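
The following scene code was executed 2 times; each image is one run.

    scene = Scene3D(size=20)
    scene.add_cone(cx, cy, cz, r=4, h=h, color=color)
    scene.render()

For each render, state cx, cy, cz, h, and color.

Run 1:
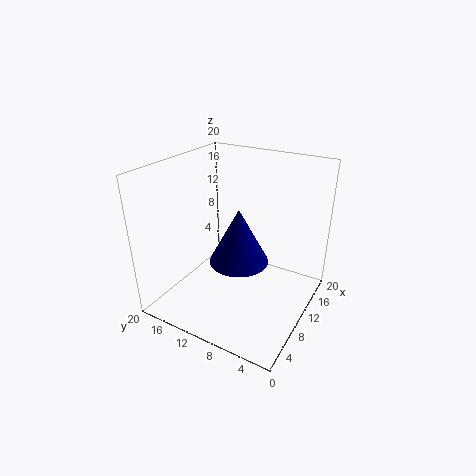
cx = 8.5, cy = 9, cz = 7.5, h = 7.5, color = 'navy'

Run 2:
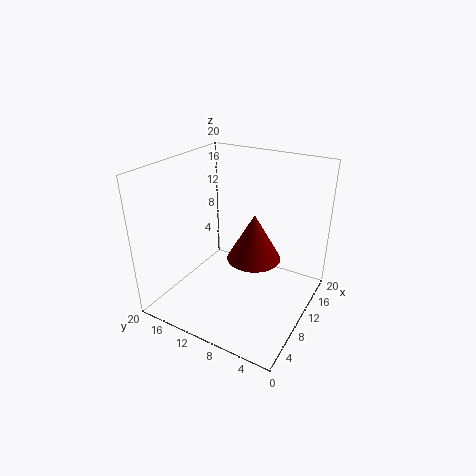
cx = 13, cy = 9, cz = 5.5, h = 7, color = 'maroon'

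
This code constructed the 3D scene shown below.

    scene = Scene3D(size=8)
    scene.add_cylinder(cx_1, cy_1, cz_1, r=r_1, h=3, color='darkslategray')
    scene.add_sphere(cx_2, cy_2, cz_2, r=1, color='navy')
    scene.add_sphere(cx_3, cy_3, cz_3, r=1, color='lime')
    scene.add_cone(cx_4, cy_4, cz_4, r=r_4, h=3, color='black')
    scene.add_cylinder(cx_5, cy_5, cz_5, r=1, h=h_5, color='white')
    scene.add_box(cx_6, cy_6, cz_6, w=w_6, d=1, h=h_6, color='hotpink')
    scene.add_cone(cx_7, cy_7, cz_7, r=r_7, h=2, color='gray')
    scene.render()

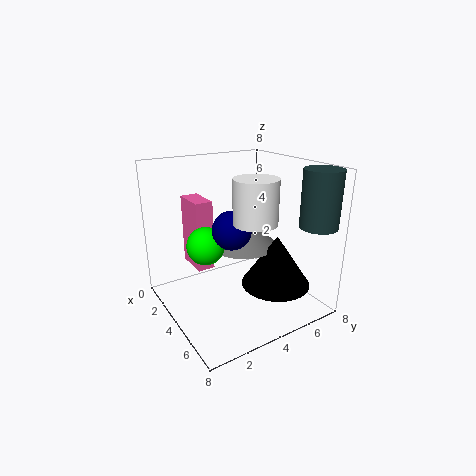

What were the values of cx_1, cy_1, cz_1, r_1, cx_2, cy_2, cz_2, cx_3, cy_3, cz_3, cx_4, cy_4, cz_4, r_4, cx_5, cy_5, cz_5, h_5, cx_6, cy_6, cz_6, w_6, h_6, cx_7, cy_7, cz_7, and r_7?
cx_1 = 7
cy_1 = 7
cz_1 = 5
r_1 = 1
cx_2 = 5
cy_2 = 3
cz_2 = 5
cx_3 = 4
cy_3 = 2
cz_3 = 4
cx_4 = 5
cy_4 = 6
cz_4 = 1
r_4 = 2
cx_5 = 7
cy_5 = 3
cz_5 = 6
h_5 = 2
cx_6 = 1
cy_6 = 2
cz_6 = 2
w_6 = 2
h_6 = 4
cx_7 = 3
cy_7 = 5
cz_7 = 3
r_7 = 2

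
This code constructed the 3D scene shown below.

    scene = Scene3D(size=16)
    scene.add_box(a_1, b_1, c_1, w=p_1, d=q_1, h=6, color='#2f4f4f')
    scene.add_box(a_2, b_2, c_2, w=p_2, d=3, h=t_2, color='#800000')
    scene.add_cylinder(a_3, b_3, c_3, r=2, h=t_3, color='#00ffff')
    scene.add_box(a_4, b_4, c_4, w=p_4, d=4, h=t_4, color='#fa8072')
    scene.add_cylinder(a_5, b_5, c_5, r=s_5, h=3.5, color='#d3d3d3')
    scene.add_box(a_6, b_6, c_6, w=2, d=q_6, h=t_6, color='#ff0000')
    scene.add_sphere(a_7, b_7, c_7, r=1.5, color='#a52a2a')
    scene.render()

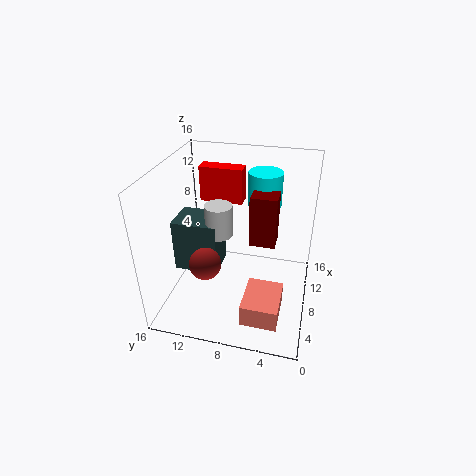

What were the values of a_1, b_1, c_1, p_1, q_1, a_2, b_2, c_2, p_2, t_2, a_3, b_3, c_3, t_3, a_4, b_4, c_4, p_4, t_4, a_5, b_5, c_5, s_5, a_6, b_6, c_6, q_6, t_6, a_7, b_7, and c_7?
a_1 = 6
b_1 = 10
c_1 = 4
p_1 = 4
q_1 = 5
a_2 = 9
b_2 = 4
c_2 = 6.5
p_2 = 2.5
t_2 = 6
a_3 = 13
b_3 = 6
c_3 = 10
t_3 = 4
a_4 = 2.5
b_4 = 2.5
c_4 = 0.5
p_4 = 5
t_4 = 2.5
a_5 = 7.5
b_5 = 10
c_5 = 8.5
s_5 = 1.5
a_6 = 14
b_6 = 9
c_6 = 9
q_6 = 5.5
t_6 = 4.5
a_7 = 1.5
b_7 = 9.5
c_7 = 9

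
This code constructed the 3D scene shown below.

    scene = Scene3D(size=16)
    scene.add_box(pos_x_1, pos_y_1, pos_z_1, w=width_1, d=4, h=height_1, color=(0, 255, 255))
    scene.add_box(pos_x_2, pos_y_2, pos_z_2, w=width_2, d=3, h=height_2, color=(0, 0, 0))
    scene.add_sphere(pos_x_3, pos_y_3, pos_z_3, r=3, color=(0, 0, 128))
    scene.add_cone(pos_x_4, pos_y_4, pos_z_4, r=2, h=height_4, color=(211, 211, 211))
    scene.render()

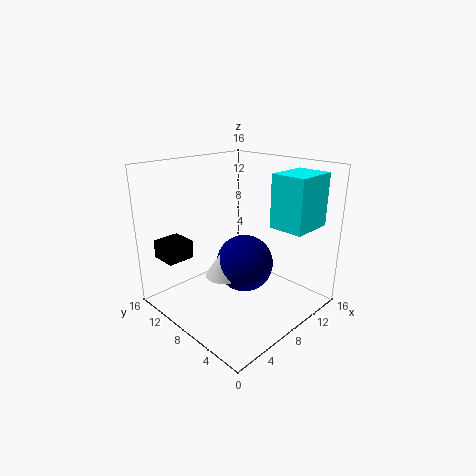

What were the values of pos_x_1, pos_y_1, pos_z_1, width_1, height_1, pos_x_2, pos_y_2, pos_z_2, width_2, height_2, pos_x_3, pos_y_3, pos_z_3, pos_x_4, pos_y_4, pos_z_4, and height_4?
pos_x_1 = 11; pos_y_1 = 2; pos_z_1 = 9; width_1 = 5; height_1 = 6; pos_x_2 = 1; pos_y_2 = 11; pos_z_2 = 6; width_2 = 3; height_2 = 2; pos_x_3 = 7; pos_y_3 = 6; pos_z_3 = 6; pos_x_4 = 5; pos_y_4 = 7; pos_z_4 = 5; height_4 = 3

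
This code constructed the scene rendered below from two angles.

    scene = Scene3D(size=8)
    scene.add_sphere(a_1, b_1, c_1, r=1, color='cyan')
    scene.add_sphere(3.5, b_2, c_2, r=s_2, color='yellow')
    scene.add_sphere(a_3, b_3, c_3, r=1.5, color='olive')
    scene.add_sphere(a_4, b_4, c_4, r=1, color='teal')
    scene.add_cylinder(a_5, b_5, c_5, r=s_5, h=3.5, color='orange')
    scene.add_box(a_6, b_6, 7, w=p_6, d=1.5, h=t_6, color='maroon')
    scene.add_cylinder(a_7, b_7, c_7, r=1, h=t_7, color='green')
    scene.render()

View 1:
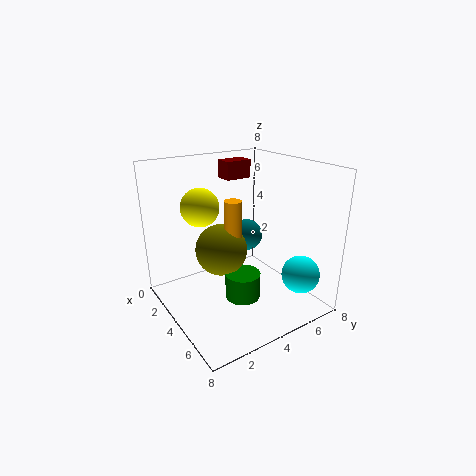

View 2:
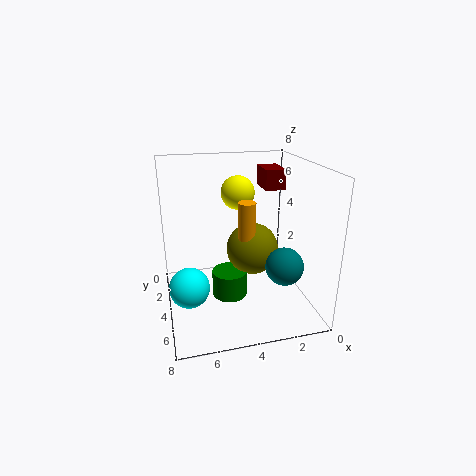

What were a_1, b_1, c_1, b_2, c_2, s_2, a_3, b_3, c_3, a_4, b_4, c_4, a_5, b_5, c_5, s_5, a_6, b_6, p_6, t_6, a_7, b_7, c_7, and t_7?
a_1 = 7
b_1 = 6
c_1 = 2.5
b_2 = 2
c_2 = 6
s_2 = 1
a_3 = 3
b_3 = 3.5
c_3 = 3
a_4 = 2
b_4 = 6
c_4 = 3
a_5 = 3.5
b_5 = 4
c_5 = 2.5
s_5 = 0.5
a_6 = 2
b_6 = 4
p_6 = 1
t_6 = 1
a_7 = 4.5
b_7 = 4
c_7 = 0.5
t_7 = 1.5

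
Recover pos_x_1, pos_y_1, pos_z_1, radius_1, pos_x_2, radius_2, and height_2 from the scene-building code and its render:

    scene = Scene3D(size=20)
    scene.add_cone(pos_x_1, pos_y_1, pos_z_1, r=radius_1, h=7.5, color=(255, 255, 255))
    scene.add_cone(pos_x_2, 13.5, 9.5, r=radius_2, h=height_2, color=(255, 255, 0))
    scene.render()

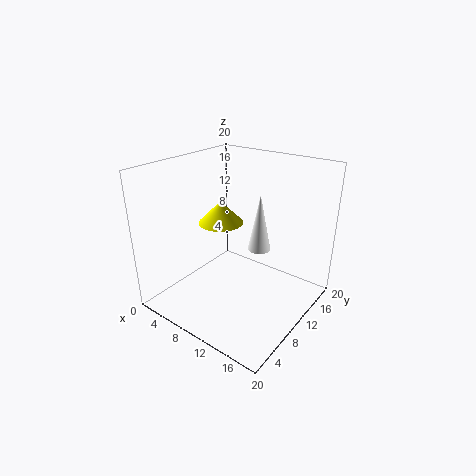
pos_x_1 = 13.5, pos_y_1 = 10, pos_z_1 = 9.5, radius_1 = 1.5, pos_x_2 = 4, radius_2 = 3.5, height_2 = 3.5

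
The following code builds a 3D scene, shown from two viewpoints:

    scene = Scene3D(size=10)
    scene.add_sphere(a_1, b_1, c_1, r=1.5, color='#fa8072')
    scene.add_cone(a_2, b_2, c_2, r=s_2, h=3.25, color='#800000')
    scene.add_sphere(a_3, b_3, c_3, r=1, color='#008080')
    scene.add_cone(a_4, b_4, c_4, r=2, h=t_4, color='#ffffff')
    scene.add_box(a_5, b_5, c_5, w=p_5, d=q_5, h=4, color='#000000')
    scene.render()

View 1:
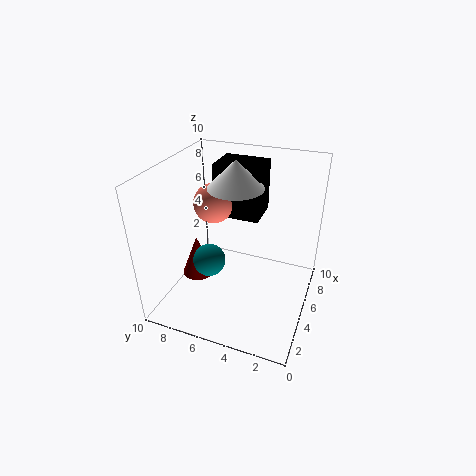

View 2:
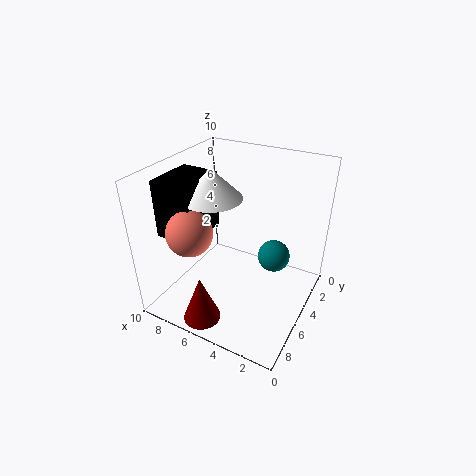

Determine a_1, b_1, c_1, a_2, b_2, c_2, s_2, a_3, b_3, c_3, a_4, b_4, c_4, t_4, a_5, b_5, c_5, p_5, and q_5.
a_1 = 7
b_1 = 7.75
c_1 = 6.25
a_2 = 5.75
b_2 = 8.75
c_2 = 0.5
s_2 = 1.25
a_3 = 2
b_3 = 5.75
c_3 = 5
a_4 = 6.5
b_4 = 5.75
c_4 = 8
t_4 = 2
a_5 = 7
b_5 = 4.25
c_5 = 5.25
p_5 = 2.75
q_5 = 3.5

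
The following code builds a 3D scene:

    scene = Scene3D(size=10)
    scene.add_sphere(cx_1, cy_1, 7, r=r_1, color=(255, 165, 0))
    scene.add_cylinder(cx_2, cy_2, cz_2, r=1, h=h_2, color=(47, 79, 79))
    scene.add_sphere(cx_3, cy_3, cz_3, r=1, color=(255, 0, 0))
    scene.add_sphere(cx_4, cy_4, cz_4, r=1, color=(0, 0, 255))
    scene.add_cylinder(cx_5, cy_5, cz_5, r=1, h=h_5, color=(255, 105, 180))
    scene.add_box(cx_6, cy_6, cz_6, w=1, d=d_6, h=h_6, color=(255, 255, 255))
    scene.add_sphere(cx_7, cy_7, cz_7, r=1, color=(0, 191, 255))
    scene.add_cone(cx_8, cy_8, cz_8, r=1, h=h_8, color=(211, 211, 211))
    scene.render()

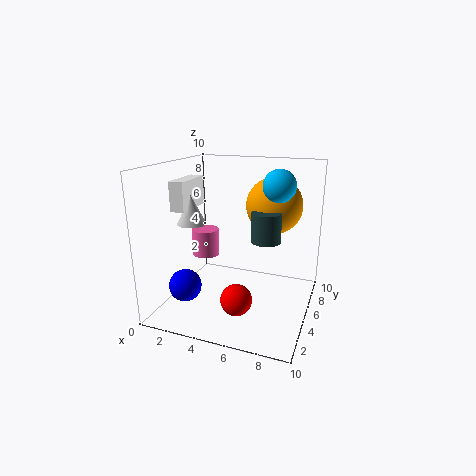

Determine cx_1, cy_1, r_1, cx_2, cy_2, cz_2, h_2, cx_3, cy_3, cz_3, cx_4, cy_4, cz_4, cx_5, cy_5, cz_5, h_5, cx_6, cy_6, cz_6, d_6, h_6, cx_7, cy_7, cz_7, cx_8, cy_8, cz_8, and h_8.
cx_1 = 7; cy_1 = 7; r_1 = 2; cx_2 = 7; cy_2 = 5; cz_2 = 5; h_2 = 2; cx_3 = 6; cy_3 = 2; cz_3 = 2; cx_4 = 3; cy_4 = 1; cz_4 = 3; cx_5 = 2; cy_5 = 6; cz_5 = 3; h_5 = 2; cx_6 = 1; cy_6 = 3; cz_6 = 7; d_6 = 3; h_6 = 2; cx_7 = 8; cy_7 = 4; cz_7 = 9; cx_8 = 2; cy_8 = 4; cz_8 = 6; h_8 = 2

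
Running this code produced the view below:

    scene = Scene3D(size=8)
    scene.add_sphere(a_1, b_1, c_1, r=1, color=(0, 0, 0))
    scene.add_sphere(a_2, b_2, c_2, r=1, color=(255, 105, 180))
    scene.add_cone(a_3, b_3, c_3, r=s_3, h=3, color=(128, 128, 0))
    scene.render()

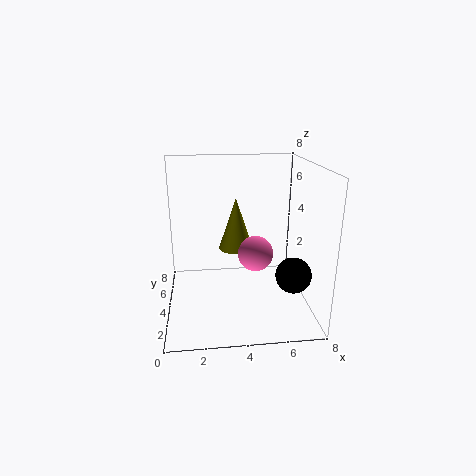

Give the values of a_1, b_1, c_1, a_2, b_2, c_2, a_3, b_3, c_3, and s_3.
a_1 = 7, b_1 = 3, c_1 = 2, a_2 = 5, b_2 = 4, c_2 = 3, a_3 = 4, b_3 = 5, c_3 = 3, s_3 = 1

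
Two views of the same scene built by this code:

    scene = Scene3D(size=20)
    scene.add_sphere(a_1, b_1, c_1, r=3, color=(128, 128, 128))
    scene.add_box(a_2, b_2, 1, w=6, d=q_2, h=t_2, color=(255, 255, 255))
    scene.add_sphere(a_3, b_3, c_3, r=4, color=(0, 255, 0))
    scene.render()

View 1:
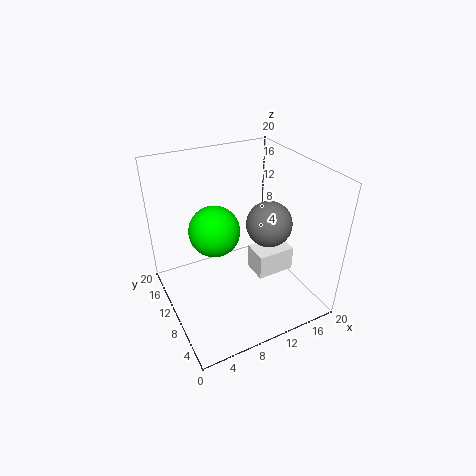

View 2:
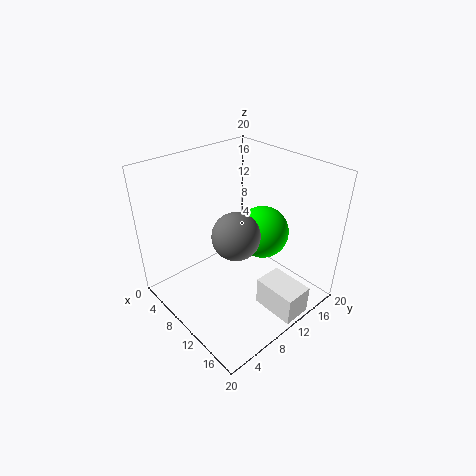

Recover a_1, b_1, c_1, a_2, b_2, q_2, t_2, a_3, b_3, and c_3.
a_1 = 13, b_1 = 7, c_1 = 13, a_2 = 14, b_2 = 10, q_2 = 4, t_2 = 4, a_3 = 9, b_3 = 16, c_3 = 8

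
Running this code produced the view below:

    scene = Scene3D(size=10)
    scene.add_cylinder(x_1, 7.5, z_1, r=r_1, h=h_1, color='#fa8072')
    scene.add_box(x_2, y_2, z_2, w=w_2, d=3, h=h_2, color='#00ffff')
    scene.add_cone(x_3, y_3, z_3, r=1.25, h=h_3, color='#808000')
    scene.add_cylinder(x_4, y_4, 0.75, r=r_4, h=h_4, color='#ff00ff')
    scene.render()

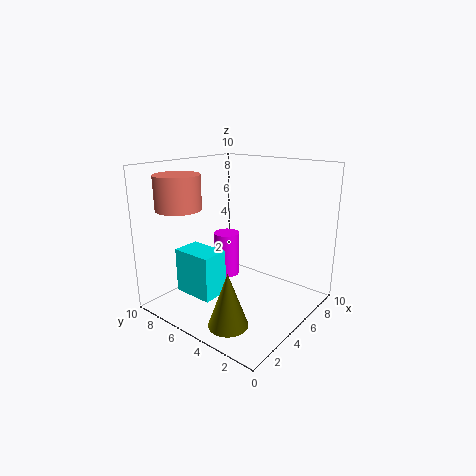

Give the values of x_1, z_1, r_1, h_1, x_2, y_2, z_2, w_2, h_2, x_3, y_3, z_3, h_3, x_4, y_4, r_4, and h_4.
x_1 = 2
z_1 = 7.25
r_1 = 1.5
h_1 = 2.25
x_2 = 2.5
y_2 = 5.75
z_2 = 0.75
w_2 = 2
h_2 = 3.25
x_3 = 1.5
y_3 = 3
z_3 = 0.75
h_3 = 3.5
x_4 = 7
y_4 = 7.75
r_4 = 1
h_4 = 3.5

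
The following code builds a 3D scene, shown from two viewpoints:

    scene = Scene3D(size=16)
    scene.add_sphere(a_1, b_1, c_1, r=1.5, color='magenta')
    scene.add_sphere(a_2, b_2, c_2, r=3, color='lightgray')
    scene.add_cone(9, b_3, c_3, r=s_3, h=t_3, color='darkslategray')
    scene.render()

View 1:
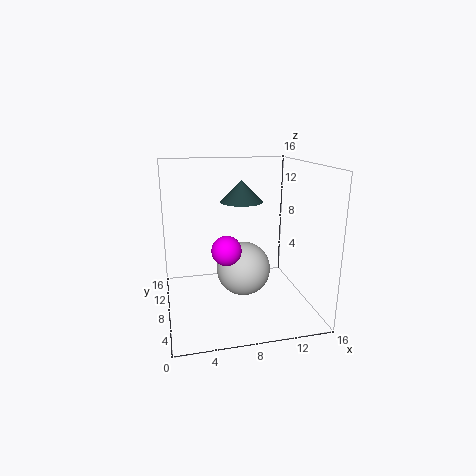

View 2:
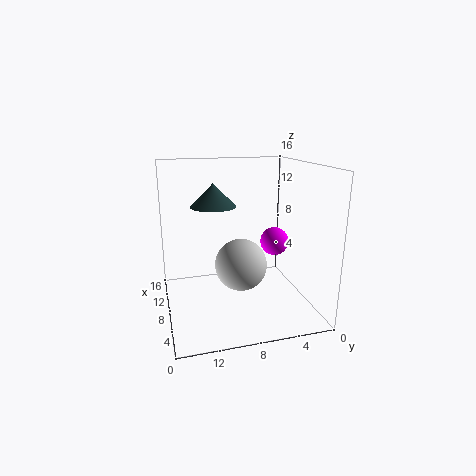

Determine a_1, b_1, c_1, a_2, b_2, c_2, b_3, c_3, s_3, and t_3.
a_1 = 6
b_1 = 4.5
c_1 = 8
a_2 = 8.5
b_2 = 7.5
c_2 = 4.5
b_3 = 10.5
c_3 = 11.5
s_3 = 2.5
t_3 = 2.5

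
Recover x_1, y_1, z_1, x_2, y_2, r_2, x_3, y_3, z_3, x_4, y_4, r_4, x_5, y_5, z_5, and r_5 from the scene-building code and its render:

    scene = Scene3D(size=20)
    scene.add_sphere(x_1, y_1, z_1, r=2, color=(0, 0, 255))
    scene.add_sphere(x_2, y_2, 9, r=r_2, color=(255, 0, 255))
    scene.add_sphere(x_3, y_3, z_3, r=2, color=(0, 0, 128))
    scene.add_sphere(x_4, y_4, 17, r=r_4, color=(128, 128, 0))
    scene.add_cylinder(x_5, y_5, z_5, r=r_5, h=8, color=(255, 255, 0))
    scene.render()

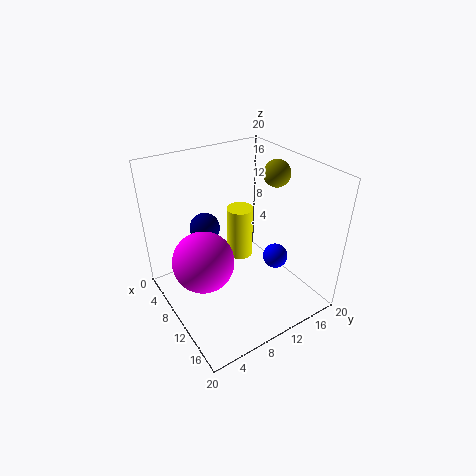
x_1 = 9; y_1 = 18; z_1 = 3; x_2 = 11; y_2 = 4; r_2 = 4; x_3 = 8; y_3 = 6; z_3 = 12; x_4 = 8; y_4 = 18; r_4 = 2; x_5 = 6; y_5 = 13; z_5 = 4; r_5 = 2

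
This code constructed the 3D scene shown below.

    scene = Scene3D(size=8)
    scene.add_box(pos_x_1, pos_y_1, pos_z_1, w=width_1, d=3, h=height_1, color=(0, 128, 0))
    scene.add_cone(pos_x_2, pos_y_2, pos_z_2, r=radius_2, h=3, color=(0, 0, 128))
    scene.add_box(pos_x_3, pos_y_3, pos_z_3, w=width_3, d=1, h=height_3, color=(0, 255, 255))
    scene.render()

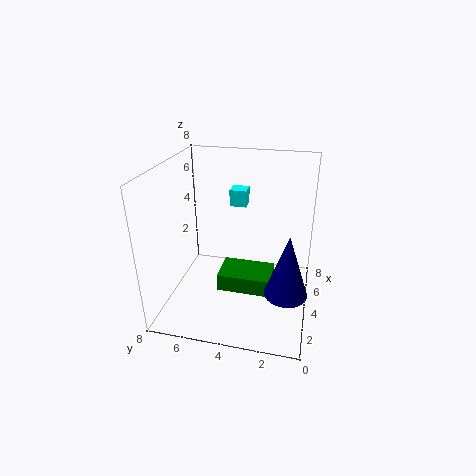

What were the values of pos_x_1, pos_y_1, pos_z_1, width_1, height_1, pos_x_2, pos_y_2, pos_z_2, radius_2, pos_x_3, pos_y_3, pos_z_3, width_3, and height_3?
pos_x_1 = 3, pos_y_1 = 2, pos_z_1 = 1, width_1 = 2, height_1 = 1, pos_x_2 = 1, pos_y_2 = 1, pos_z_2 = 3, radius_2 = 1, pos_x_3 = 6, pos_y_3 = 4, pos_z_3 = 5, width_3 = 1, height_3 = 1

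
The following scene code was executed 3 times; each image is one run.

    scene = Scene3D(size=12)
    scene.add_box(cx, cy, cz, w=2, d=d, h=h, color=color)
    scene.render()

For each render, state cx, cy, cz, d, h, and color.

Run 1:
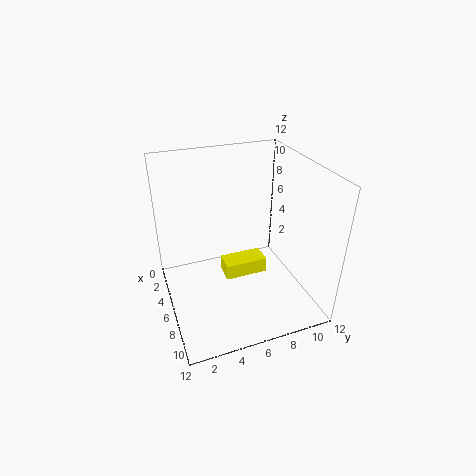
cx = 2.5, cy = 5.5, cz = 0.5, d = 4, h = 1.5, color = 'yellow'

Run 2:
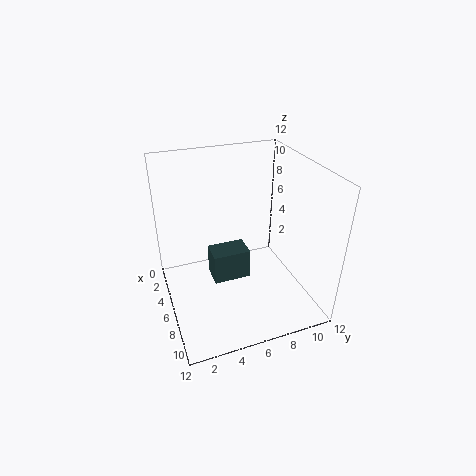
cx = 5.5, cy = 3.5, cz = 3, d = 3, h = 2.5, color = 'darkslategray'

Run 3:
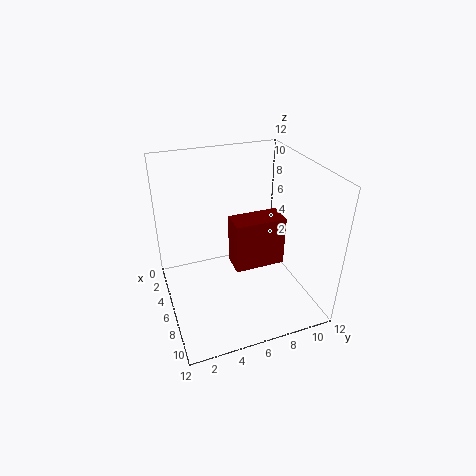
cx = 6.5, cy = 5, cz = 4.5, d = 4, h = 4, color = 'maroon'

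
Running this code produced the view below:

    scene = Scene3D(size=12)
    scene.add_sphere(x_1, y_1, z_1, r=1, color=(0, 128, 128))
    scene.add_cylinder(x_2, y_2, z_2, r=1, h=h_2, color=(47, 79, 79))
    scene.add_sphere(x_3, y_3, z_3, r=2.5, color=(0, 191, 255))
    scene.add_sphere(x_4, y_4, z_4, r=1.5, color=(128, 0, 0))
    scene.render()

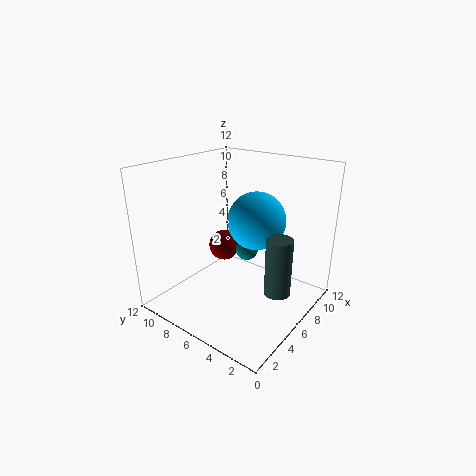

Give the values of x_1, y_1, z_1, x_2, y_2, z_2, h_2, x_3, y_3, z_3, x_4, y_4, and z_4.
x_1 = 8
y_1 = 6.5
z_1 = 4
x_2 = 5
y_2 = 1.5
z_2 = 3
h_2 = 4.5
x_3 = 8
y_3 = 5.5
z_3 = 7
x_4 = 9
y_4 = 10
z_4 = 3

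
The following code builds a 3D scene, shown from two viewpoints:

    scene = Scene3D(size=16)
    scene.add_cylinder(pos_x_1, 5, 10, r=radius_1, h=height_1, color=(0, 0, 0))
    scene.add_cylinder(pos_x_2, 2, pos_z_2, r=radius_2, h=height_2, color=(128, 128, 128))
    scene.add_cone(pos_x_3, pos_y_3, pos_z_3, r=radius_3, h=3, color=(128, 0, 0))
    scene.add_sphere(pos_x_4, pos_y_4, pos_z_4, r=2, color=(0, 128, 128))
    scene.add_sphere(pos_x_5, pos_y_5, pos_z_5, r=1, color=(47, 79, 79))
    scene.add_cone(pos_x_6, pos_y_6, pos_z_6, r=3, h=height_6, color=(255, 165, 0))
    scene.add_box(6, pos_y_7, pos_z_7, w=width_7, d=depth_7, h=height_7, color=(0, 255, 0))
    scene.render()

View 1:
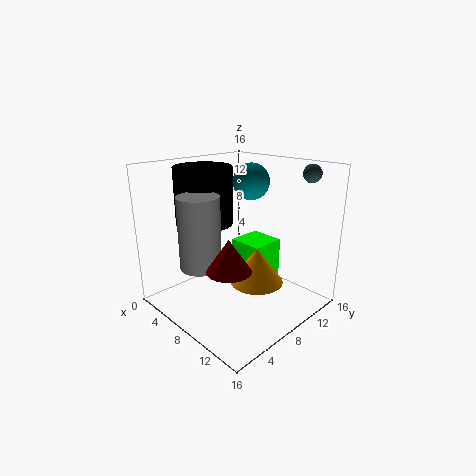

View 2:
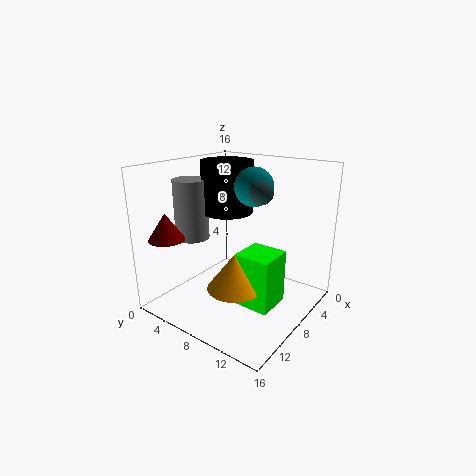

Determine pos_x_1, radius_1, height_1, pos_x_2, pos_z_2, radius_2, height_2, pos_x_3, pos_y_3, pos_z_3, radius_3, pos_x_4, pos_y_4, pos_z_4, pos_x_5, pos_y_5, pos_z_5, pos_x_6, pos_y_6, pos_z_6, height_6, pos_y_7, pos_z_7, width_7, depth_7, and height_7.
pos_x_1 = 6
radius_1 = 3
height_1 = 6
pos_x_2 = 9
pos_z_2 = 7
radius_2 = 2
height_2 = 7
pos_x_3 = 13
pos_y_3 = 2
pos_z_3 = 8
radius_3 = 2
pos_x_4 = 8
pos_y_4 = 10
pos_z_4 = 14
pos_x_5 = 13
pos_y_5 = 14
pos_z_5 = 15
pos_x_6 = 10
pos_y_6 = 9
pos_z_6 = 3
height_6 = 4
pos_y_7 = 9
pos_z_7 = 1
width_7 = 4
depth_7 = 4
height_7 = 6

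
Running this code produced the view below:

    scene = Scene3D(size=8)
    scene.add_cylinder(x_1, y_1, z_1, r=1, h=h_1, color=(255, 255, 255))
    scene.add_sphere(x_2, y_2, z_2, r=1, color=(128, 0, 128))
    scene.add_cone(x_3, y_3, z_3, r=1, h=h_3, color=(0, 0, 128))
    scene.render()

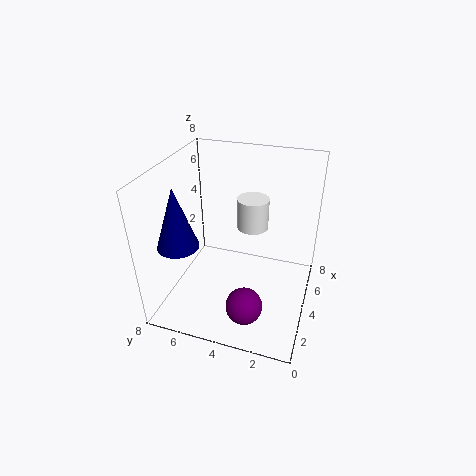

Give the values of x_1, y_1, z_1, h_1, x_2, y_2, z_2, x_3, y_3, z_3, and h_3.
x_1 = 7, y_1 = 4, z_1 = 3, h_1 = 2, x_2 = 2, y_2 = 3, z_2 = 1, x_3 = 1, y_3 = 6, z_3 = 5, h_3 = 3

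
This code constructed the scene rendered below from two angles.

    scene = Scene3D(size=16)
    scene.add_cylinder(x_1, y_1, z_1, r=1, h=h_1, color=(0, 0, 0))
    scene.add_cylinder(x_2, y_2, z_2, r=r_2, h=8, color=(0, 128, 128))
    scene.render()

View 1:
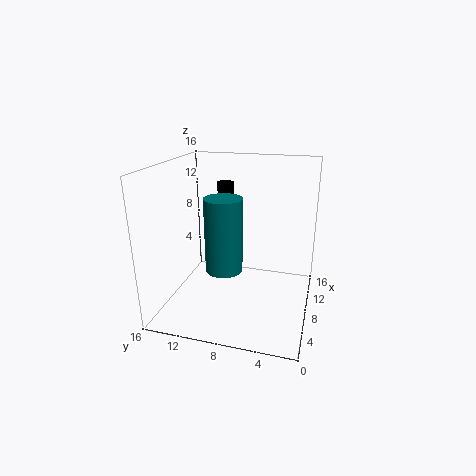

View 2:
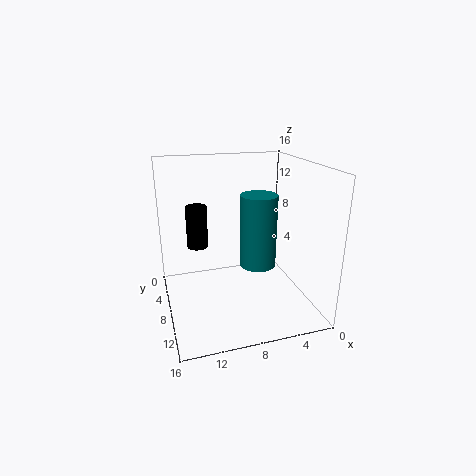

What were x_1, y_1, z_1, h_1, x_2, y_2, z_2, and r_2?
x_1 = 13; y_1 = 11; z_1 = 9; h_1 = 4; x_2 = 6; y_2 = 9; z_2 = 5; r_2 = 2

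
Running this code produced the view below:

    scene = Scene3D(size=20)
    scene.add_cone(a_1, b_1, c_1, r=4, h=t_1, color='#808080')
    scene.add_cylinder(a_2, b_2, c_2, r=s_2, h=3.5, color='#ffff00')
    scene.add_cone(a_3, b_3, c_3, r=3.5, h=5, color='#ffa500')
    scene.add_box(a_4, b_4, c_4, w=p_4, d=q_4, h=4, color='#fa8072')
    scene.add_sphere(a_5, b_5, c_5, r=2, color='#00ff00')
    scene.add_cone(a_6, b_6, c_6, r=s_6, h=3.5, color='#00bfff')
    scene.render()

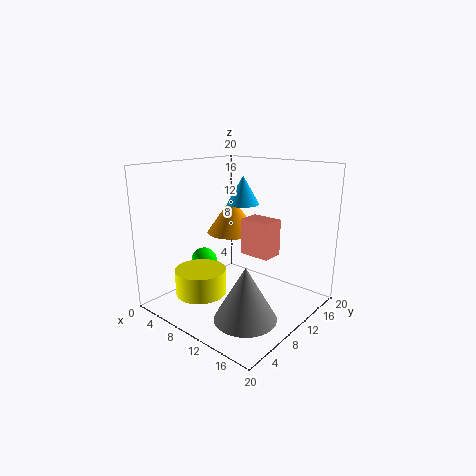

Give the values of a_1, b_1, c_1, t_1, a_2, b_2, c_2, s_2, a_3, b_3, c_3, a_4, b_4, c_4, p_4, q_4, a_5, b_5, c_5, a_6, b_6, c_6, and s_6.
a_1 = 15, b_1 = 5.5, c_1 = 1.5, t_1 = 7, a_2 = 7, b_2 = 5.5, c_2 = 2.5, s_2 = 3.5, a_3 = 8.5, b_3 = 10.5, c_3 = 10.5, a_4 = 15.5, b_4 = 4, c_4 = 11, p_4 = 3.5, q_4 = 2.5, a_5 = 2.5, b_5 = 10.5, c_5 = 4.5, a_6 = 12.5, b_6 = 8, c_6 = 15.5, s_6 = 2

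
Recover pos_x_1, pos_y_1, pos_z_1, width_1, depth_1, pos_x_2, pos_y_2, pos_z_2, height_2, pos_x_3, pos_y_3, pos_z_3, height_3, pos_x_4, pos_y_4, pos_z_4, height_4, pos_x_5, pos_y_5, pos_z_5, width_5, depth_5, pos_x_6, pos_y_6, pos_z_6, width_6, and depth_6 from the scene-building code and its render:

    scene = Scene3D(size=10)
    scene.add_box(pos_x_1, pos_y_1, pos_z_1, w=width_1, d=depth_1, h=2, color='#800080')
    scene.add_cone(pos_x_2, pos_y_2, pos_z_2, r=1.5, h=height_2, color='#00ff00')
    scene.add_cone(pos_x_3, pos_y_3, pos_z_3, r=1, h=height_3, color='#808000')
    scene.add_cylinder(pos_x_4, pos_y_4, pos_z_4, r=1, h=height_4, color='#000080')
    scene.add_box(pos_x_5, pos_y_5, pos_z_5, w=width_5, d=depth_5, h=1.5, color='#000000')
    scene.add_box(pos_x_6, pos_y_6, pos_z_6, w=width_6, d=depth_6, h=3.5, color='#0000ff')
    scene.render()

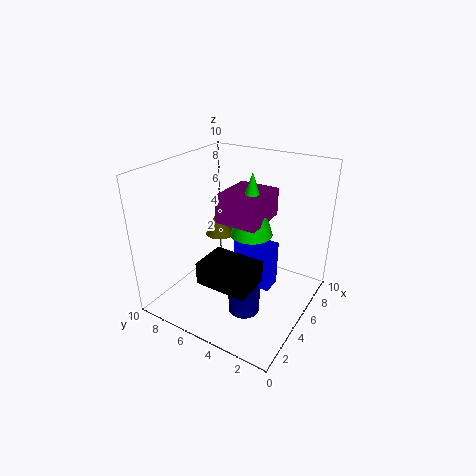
pos_x_1 = 4.5, pos_y_1 = 3.5, pos_z_1 = 6, width_1 = 3.5, depth_1 = 3, pos_x_2 = 6, pos_y_2 = 4.5, pos_z_2 = 5, height_2 = 4.5, pos_x_3 = 5, pos_y_3 = 6.5, pos_z_3 = 5, height_3 = 2, pos_x_4 = 2.5, pos_y_4 = 3, pos_z_4 = 1.5, height_4 = 1.5, pos_x_5 = 1.5, pos_y_5 = 2.5, pos_z_5 = 3, width_5 = 2.5, depth_5 = 3.5, pos_x_6 = 6, pos_y_6 = 3, pos_z_6 = 0.5, width_6 = 1.5, depth_6 = 3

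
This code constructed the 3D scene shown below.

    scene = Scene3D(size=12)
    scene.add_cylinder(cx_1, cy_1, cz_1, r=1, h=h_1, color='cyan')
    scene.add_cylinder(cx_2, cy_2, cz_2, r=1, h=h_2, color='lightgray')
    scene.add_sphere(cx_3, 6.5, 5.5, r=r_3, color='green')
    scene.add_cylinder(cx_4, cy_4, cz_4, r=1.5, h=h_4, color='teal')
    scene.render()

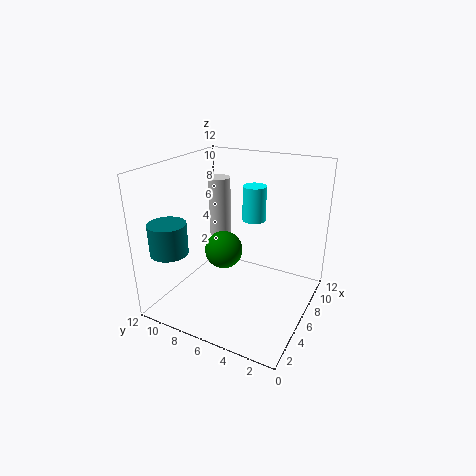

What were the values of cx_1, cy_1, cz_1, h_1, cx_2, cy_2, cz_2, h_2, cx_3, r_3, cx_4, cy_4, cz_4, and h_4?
cx_1 = 8; cy_1 = 5.5; cz_1 = 7; h_1 = 3; cx_2 = 9; cy_2 = 9.5; cz_2 = 4.5; h_2 = 5.5; cx_3 = 4.5; r_3 = 1.5; cx_4 = 2; cy_4 = 10; cz_4 = 5.5; h_4 = 2.5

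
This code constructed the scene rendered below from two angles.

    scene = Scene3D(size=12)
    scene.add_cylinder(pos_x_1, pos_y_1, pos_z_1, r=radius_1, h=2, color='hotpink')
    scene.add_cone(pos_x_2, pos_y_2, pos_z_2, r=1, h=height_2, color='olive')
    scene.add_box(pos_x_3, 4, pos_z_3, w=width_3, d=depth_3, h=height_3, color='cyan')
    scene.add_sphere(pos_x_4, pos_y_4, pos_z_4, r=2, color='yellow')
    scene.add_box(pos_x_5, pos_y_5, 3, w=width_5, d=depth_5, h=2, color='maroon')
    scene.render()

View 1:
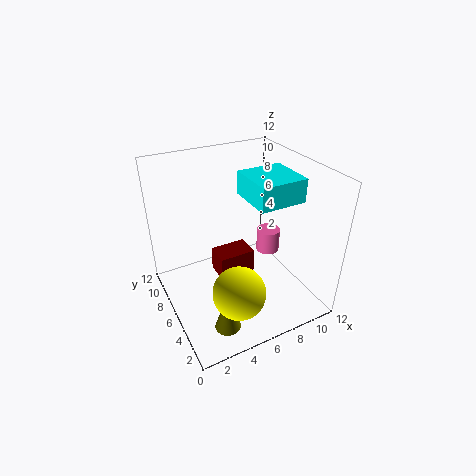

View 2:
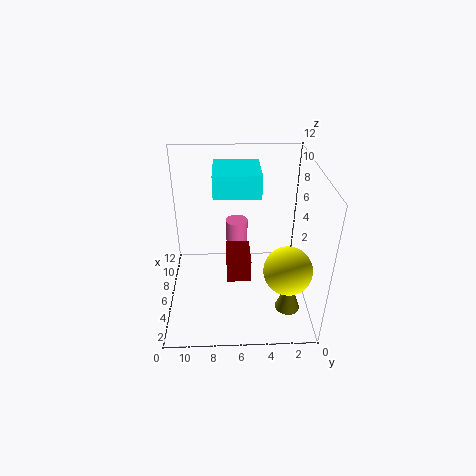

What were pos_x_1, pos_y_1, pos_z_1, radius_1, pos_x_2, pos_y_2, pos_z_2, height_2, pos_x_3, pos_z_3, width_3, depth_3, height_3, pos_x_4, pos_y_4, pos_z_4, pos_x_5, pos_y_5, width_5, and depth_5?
pos_x_1 = 9; pos_y_1 = 6; pos_z_1 = 4; radius_1 = 1; pos_x_2 = 3; pos_y_2 = 2; pos_z_2 = 1; height_2 = 3; pos_x_3 = 7; pos_z_3 = 9; width_3 = 4; depth_3 = 4; height_3 = 2; pos_x_4 = 4; pos_y_4 = 2; pos_z_4 = 4; pos_x_5 = 4; pos_y_5 = 5; width_5 = 3; depth_5 = 2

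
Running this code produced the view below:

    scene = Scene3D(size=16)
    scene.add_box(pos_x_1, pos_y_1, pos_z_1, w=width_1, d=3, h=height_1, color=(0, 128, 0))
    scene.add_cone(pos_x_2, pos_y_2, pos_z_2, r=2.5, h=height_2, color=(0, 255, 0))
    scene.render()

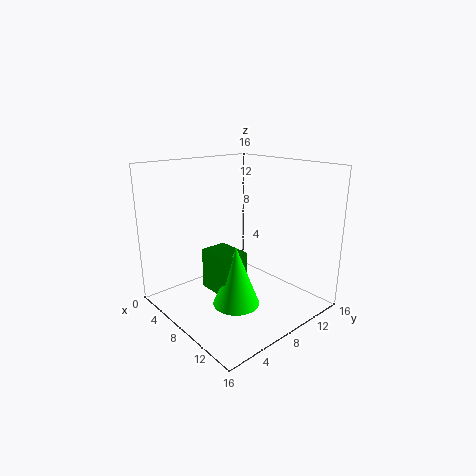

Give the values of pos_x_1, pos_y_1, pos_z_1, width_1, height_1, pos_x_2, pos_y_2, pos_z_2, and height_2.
pos_x_1 = 6
pos_y_1 = 4.5
pos_z_1 = 2.5
width_1 = 4
height_1 = 4.5
pos_x_2 = 10
pos_y_2 = 6
pos_z_2 = 1.5
height_2 = 6.5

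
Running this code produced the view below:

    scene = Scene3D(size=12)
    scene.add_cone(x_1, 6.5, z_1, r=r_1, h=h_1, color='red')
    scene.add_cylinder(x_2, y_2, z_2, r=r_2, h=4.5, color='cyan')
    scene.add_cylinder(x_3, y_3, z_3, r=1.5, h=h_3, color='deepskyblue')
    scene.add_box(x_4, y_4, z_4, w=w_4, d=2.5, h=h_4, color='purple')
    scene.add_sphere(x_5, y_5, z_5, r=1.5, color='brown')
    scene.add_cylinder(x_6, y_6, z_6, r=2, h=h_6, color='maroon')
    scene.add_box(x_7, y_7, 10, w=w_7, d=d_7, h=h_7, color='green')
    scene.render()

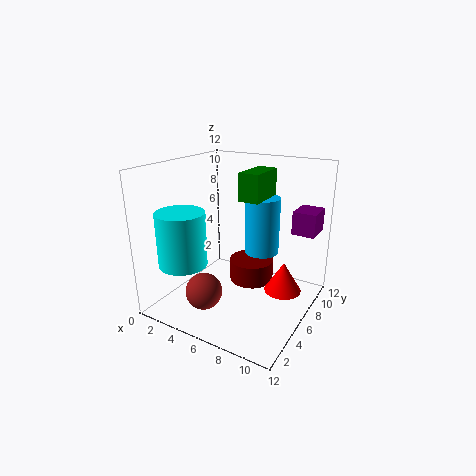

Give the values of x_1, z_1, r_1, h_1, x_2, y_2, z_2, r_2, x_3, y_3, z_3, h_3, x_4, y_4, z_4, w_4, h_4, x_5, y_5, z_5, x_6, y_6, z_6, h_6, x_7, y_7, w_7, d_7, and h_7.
x_1 = 10; z_1 = 2; r_1 = 1.5; h_1 = 2.5; x_2 = 2.5; y_2 = 3; z_2 = 4; r_2 = 2; x_3 = 7; y_3 = 8.5; z_3 = 4; h_3 = 5; x_4 = 9.5; y_4 = 9; z_4 = 6; w_4 = 2; h_4 = 2; x_5 = 4.5; y_5 = 3; z_5 = 2; x_6 = 6; y_6 = 8.5; z_6 = 1; h_6 = 2; x_7 = 7.5; y_7 = 3.5; w_7 = 1.5; d_7 = 3; h_7 = 2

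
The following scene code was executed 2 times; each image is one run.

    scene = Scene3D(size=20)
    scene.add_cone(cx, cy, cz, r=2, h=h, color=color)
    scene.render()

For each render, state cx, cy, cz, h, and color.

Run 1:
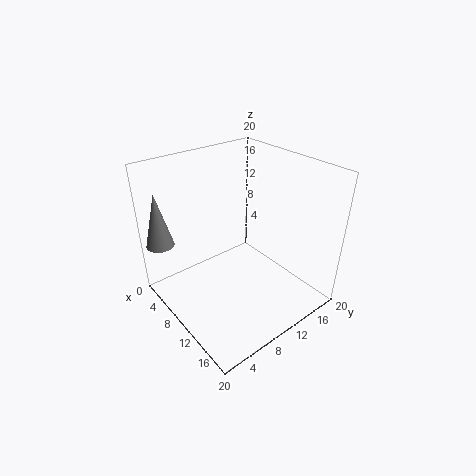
cx = 2; cy = 2; cz = 8; h = 8; color = 'gray'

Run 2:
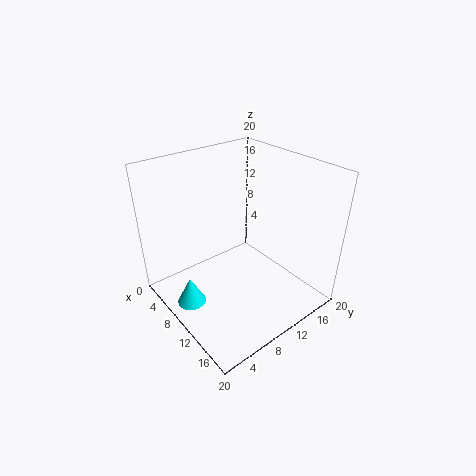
cx = 8; cy = 3; cz = 1; h = 4; color = 'cyan'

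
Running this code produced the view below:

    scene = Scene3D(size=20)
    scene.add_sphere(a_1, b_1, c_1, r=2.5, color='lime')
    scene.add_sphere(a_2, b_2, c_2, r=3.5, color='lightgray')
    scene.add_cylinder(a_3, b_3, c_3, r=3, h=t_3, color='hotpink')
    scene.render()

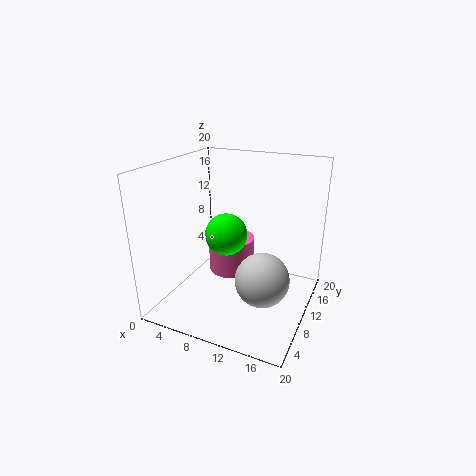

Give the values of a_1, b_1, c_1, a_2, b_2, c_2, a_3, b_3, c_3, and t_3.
a_1 = 11, b_1 = 4.5, c_1 = 13, a_2 = 15, b_2 = 6.5, c_2 = 6.5, a_3 = 10, b_3 = 8, c_3 = 6.5, t_3 = 4.5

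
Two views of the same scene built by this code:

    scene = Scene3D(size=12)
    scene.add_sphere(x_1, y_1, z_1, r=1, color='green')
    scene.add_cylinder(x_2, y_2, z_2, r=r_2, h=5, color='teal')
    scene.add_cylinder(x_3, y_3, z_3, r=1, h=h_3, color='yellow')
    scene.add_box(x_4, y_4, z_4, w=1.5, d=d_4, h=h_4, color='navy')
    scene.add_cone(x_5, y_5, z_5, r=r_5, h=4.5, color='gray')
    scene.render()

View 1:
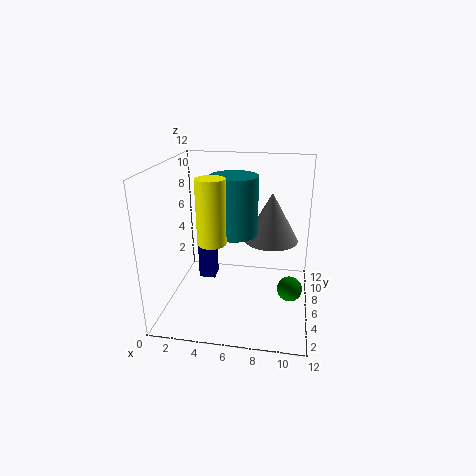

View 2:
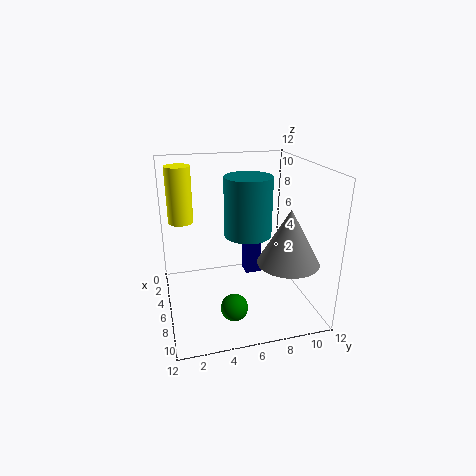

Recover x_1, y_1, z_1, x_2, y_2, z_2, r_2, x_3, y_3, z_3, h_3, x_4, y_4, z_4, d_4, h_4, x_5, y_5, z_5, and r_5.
x_1 = 10.5
y_1 = 4.5
z_1 = 2.5
x_2 = 5.5
y_2 = 7
z_2 = 6
r_2 = 2
x_3 = 5
y_3 = 1.5
z_3 = 7.5
h_3 = 4.5
x_4 = 2
y_4 = 7.5
z_4 = 1
d_4 = 1.5
h_4 = 5.5
x_5 = 8.5
y_5 = 9.5
z_5 = 4.5
r_5 = 2.5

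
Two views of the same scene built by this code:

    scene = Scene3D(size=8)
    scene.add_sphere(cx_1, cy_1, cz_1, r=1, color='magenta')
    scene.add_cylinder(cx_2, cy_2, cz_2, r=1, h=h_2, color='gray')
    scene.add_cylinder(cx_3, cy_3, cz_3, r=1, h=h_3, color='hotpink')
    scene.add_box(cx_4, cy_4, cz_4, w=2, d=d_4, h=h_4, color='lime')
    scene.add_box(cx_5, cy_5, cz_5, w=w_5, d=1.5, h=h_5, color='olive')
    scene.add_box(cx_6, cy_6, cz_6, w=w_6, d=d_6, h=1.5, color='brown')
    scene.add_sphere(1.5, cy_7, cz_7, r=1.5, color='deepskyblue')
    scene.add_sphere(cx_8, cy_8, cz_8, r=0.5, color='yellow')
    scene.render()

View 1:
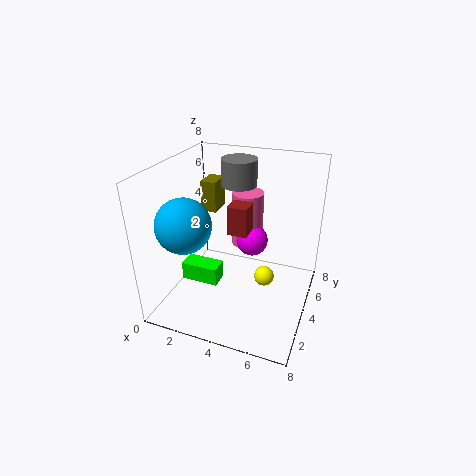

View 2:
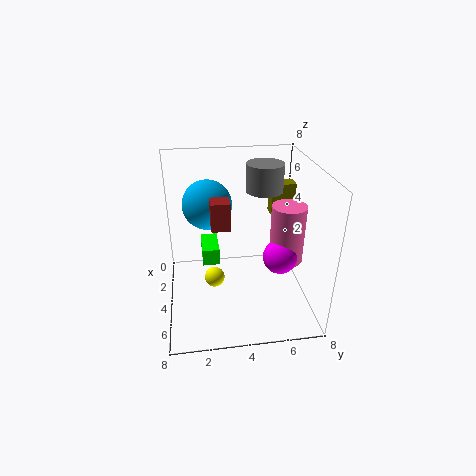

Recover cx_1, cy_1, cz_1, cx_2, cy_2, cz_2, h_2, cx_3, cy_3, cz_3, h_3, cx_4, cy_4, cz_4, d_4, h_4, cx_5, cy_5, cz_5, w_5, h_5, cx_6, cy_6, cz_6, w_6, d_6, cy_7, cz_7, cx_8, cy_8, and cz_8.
cx_1 = 4; cy_1 = 6.5; cz_1 = 2.5; cx_2 = 3.5; cy_2 = 5.5; cz_2 = 6.5; h_2 = 1.5; cx_3 = 3.5; cy_3 = 7; cz_3 = 2; h_3 = 3.5; cx_4 = 1.5; cy_4 = 2; cz_4 = 2; d_4 = 1; h_4 = 1; cx_5 = 0.5; cy_5 = 6.5; cz_5 = 4; w_5 = 1; h_5 = 2; cx_6 = 4; cy_6 = 2.5; cz_6 = 5; w_6 = 1; d_6 = 1; cy_7 = 2.5; cz_7 = 5; cx_8 = 6; cy_8 = 2.5; cz_8 = 3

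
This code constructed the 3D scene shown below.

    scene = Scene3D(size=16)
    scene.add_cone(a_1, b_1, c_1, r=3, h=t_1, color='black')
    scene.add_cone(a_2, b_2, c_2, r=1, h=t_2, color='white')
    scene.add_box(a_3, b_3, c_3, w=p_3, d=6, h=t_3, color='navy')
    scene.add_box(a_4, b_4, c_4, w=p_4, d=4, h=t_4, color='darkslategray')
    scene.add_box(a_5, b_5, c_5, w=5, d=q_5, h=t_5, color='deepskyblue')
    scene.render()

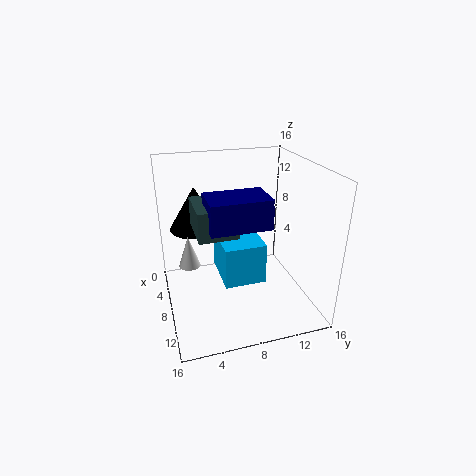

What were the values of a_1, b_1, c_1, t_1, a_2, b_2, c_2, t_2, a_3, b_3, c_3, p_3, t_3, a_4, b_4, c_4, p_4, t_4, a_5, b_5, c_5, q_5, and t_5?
a_1 = 4
b_1 = 4
c_1 = 8
t_1 = 5
a_2 = 12
b_2 = 2
c_2 = 8
t_2 = 3
a_3 = 9
b_3 = 4
c_3 = 11
p_3 = 4
t_3 = 3
a_4 = 7
b_4 = 3
c_4 = 10
p_4 = 5
t_4 = 3
a_5 = 9
b_5 = 5
c_5 = 6
q_5 = 4
t_5 = 4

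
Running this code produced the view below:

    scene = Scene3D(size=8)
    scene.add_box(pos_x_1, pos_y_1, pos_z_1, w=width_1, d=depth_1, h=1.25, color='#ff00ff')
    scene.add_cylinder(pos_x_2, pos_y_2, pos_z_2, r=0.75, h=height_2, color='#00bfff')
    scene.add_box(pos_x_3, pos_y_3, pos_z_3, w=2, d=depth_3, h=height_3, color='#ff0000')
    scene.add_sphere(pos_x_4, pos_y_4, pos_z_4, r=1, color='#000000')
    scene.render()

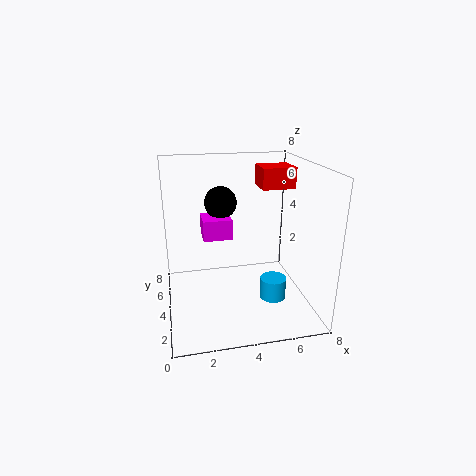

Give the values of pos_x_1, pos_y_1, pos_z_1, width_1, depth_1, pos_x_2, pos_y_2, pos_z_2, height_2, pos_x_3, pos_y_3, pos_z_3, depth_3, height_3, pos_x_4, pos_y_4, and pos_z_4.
pos_x_1 = 2.25
pos_y_1 = 5.5
pos_z_1 = 3.25
width_1 = 1.75
depth_1 = 1.75
pos_x_2 = 6
pos_y_2 = 3.5
pos_z_2 = 0.25
height_2 = 1.25
pos_x_3 = 5.75
pos_y_3 = 5.25
pos_z_3 = 6.25
depth_3 = 1.75
height_3 = 1.25
pos_x_4 = 3.5
pos_y_4 = 6.75
pos_z_4 = 5.25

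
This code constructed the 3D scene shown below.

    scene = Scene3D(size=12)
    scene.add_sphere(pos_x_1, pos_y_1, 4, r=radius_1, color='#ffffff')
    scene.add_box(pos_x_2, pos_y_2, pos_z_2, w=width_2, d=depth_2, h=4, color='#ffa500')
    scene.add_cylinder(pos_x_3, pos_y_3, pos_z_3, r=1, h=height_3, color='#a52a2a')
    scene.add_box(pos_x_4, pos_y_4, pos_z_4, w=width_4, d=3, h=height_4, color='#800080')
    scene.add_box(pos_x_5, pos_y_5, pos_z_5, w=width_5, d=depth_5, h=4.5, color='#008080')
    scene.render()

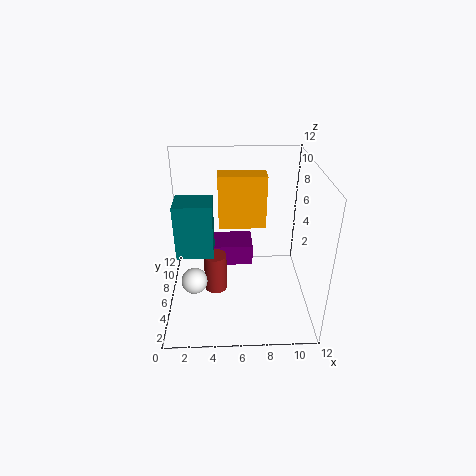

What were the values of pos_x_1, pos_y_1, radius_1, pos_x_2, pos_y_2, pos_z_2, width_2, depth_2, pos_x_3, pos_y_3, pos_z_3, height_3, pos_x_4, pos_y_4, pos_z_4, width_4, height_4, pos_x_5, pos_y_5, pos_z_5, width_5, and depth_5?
pos_x_1 = 2.5, pos_y_1 = 3, radius_1 = 1, pos_x_2 = 4.5, pos_y_2 = 4, pos_z_2 = 8, width_2 = 3.5, depth_2 = 1.5, pos_x_3 = 4, pos_y_3 = 6.5, pos_z_3 = 0.5, height_3 = 3.5, pos_x_4 = 3.5, pos_y_4 = 8.5, pos_z_4 = 1.5, width_4 = 4, height_4 = 2, pos_x_5 = 1, pos_y_5 = 4.5, pos_z_5 = 5, width_5 = 3, depth_5 = 2.5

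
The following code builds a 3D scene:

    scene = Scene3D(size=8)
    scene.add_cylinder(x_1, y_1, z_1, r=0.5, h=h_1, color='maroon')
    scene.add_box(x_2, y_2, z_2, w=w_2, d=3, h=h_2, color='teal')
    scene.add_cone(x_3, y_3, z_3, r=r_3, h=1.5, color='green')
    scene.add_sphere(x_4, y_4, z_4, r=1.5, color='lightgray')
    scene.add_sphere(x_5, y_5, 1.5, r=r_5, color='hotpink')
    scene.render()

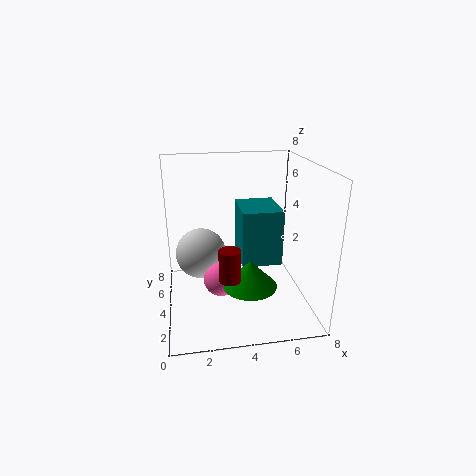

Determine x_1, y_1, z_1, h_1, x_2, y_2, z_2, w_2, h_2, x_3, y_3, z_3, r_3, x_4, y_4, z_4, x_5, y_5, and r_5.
x_1 = 3; y_1 = 0.5; z_1 = 3.5; h_1 = 1.5; x_2 = 4.5; y_2 = 5; z_2 = 1.5; w_2 = 2.5; h_2 = 3.5; x_3 = 4.5; y_3 = 3; z_3 = 1.5; r_3 = 1.5; x_4 = 2; y_4 = 5.5; z_4 = 2.5; x_5 = 3; y_5 = 4; r_5 = 1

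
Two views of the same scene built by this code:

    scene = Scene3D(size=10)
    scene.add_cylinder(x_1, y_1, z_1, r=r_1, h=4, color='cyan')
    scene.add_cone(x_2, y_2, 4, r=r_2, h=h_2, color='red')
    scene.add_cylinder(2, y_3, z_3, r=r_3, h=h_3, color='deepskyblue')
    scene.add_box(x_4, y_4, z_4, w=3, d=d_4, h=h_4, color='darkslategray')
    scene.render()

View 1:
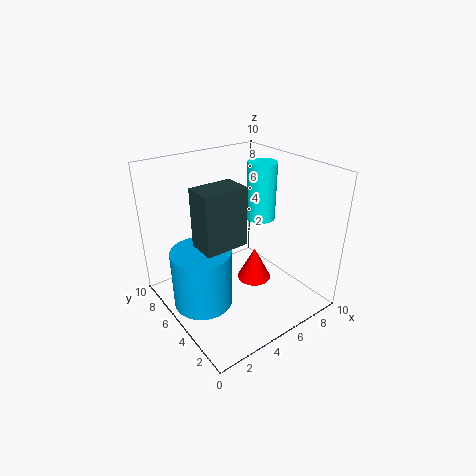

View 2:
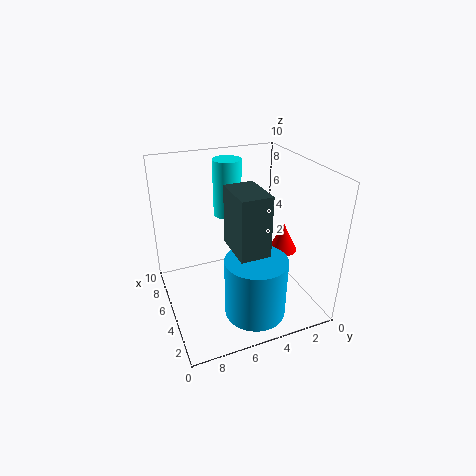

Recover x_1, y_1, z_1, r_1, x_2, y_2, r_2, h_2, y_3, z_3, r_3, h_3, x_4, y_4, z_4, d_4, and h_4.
x_1 = 7; y_1 = 5; z_1 = 6; r_1 = 1; x_2 = 4; y_2 = 2; r_2 = 1; h_2 = 2; y_3 = 5; z_3 = 1; r_3 = 2; h_3 = 4; x_4 = 2; y_4 = 4; z_4 = 5; d_4 = 2; h_4 = 4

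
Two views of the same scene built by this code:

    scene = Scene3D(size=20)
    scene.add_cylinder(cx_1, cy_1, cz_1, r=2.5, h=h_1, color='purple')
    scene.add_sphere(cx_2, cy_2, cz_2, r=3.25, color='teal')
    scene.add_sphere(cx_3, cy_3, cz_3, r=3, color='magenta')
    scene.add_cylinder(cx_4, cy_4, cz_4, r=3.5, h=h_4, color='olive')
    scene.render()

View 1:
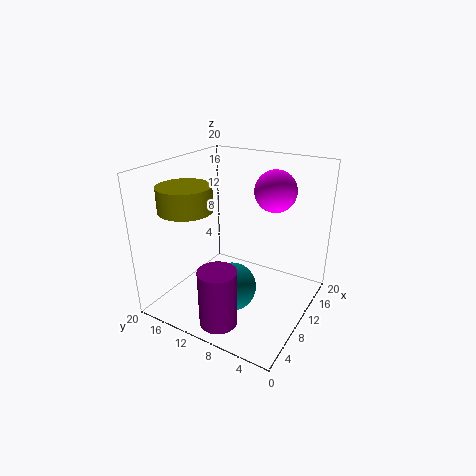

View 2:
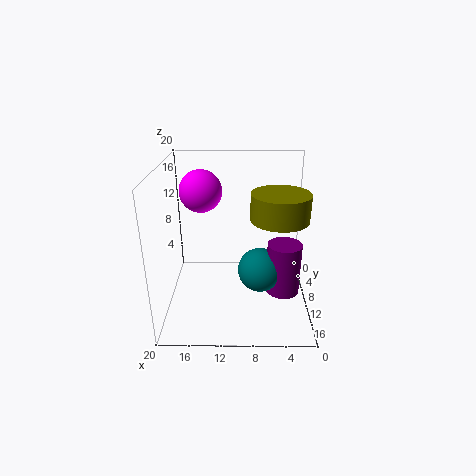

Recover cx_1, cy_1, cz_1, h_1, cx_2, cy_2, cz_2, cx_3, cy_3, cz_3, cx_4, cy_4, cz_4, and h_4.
cx_1 = 3.25; cy_1 = 9; cz_1 = 0.75; h_1 = 7.75; cx_2 = 6.75; cy_2 = 9; cz_2 = 4.25; cx_3 = 15.25; cy_3 = 7; cz_3 = 15.75; cx_4 = 5; cy_4 = 14.75; cz_4 = 14.75; h_4 = 3.25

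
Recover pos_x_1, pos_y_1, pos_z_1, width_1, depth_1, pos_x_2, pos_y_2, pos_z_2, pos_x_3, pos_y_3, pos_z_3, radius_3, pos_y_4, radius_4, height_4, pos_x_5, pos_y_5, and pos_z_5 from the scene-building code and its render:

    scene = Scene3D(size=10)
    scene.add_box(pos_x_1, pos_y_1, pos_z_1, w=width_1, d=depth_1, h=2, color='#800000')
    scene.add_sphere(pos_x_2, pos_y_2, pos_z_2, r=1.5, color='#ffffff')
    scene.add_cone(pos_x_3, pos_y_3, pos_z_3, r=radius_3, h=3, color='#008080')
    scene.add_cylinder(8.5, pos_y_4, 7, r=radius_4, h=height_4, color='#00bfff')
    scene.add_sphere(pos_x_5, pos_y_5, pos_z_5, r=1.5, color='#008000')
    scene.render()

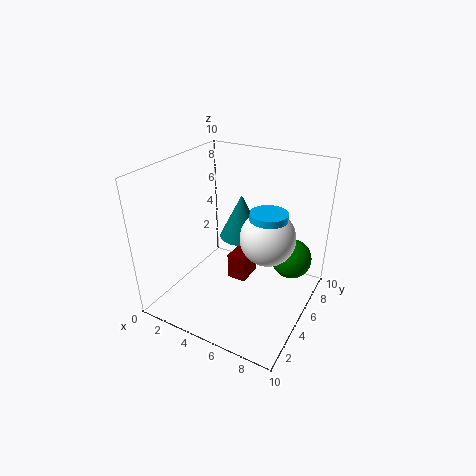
pos_x_1 = 3.5, pos_y_1 = 6, pos_z_1 = 0.5, width_1 = 1.5, depth_1 = 2, pos_x_2 = 8.5, pos_y_2 = 2, pos_z_2 = 7.5, pos_x_3 = 5, pos_y_3 = 5.5, pos_z_3 = 5, radius_3 = 1.5, pos_y_4 = 2, radius_4 = 1, height_4 = 2, pos_x_5 = 8, pos_y_5 = 8, pos_z_5 = 2.5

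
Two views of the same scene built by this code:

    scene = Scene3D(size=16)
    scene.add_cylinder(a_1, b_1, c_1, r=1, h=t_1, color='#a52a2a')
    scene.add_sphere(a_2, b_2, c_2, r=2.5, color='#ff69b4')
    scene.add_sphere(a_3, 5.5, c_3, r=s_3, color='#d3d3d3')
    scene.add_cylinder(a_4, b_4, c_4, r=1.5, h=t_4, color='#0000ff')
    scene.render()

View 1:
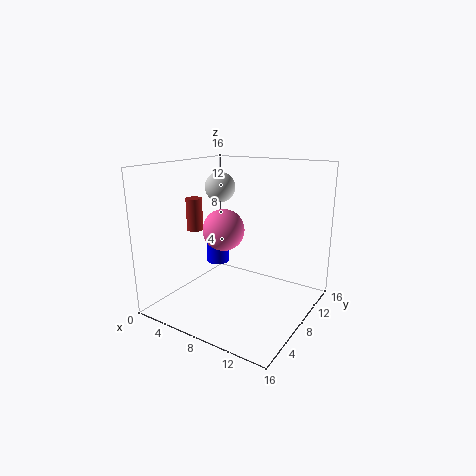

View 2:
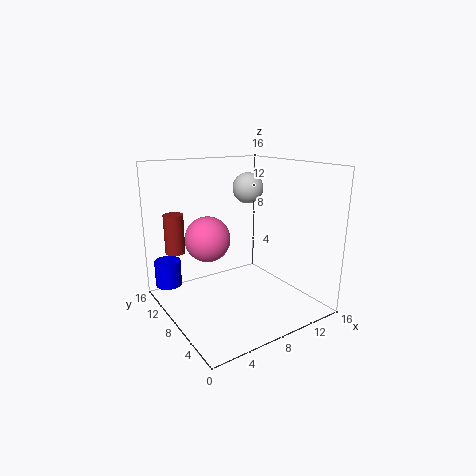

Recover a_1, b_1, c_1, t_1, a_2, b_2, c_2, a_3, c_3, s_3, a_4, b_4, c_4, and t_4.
a_1 = 1
b_1 = 9
c_1 = 7.5
t_1 = 4
a_2 = 5
b_2 = 9.5
c_2 = 8
a_3 = 7.5
c_3 = 14
s_3 = 1.5
a_4 = 1.5
b_4 = 13
c_4 = 2
t_4 = 3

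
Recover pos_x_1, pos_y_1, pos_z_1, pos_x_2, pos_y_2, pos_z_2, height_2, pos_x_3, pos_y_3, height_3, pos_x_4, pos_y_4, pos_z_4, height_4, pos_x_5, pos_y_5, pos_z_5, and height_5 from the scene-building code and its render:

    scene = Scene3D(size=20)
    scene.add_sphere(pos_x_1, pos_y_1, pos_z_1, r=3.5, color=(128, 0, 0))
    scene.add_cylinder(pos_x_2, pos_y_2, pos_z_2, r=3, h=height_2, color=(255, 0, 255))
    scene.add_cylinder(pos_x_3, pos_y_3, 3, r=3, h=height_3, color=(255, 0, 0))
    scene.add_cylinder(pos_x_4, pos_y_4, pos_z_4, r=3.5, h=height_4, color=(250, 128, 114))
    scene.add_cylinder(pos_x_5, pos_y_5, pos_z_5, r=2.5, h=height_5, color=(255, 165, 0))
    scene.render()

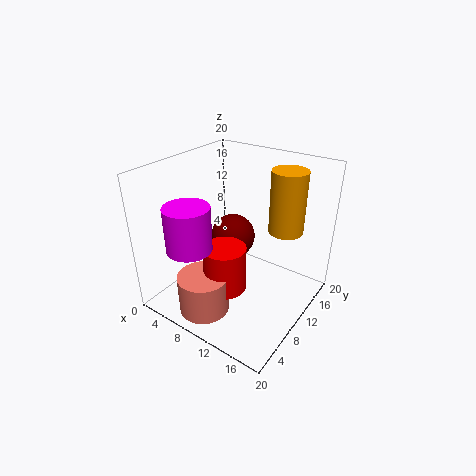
pos_x_1 = 5.5, pos_y_1 = 15, pos_z_1 = 6.5, pos_x_2 = 6.5, pos_y_2 = 4, pos_z_2 = 10, height_2 = 6, pos_x_3 = 9.5, pos_y_3 = 7.5, height_3 = 6.5, pos_x_4 = 8, pos_y_4 = 4.5, pos_z_4 = 0.5, height_4 = 5.5, pos_x_5 = 14.5, pos_y_5 = 15.5, pos_z_5 = 10, height_5 = 9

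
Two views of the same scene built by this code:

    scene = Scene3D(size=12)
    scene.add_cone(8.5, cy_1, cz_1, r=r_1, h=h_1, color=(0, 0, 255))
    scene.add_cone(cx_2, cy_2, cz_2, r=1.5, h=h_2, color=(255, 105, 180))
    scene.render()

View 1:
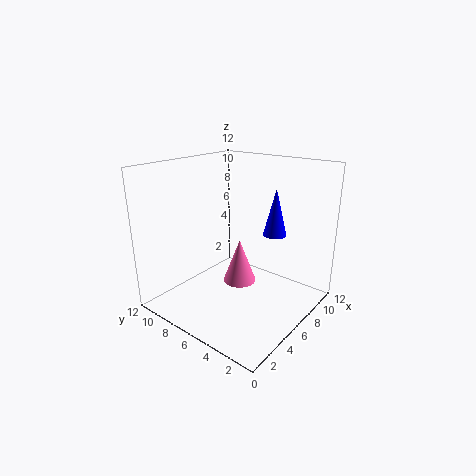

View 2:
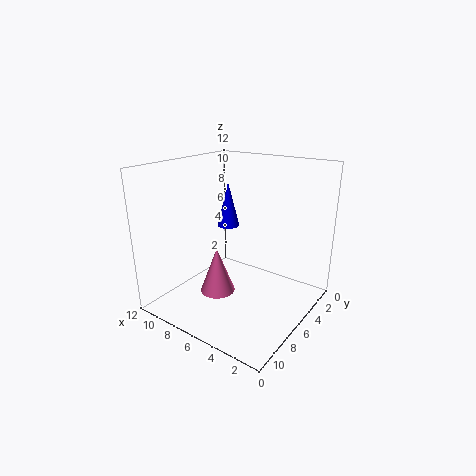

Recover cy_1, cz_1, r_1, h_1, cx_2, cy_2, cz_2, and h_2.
cy_1 = 4
cz_1 = 6
r_1 = 1
h_1 = 4
cx_2 = 7.5
cy_2 = 7
cz_2 = 1
h_2 = 4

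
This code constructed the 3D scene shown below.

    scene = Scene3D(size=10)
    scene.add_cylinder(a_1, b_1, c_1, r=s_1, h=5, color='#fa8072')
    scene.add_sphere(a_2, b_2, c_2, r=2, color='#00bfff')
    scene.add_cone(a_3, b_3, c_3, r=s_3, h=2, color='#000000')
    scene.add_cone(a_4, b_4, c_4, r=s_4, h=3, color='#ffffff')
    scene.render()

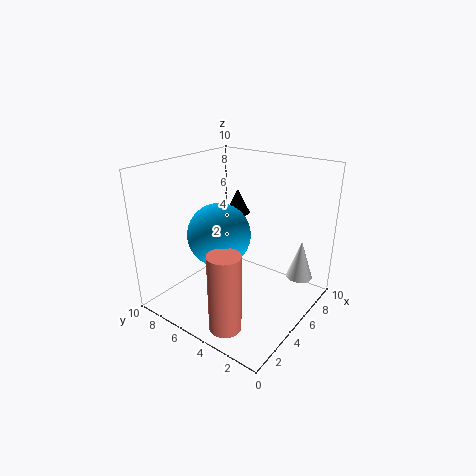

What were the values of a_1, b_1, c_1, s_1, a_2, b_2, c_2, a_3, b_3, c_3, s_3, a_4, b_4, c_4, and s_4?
a_1 = 1, b_1 = 3, c_1 = 1, s_1 = 1, a_2 = 3, b_2 = 5, c_2 = 6, a_3 = 9, b_3 = 8, c_3 = 5, s_3 = 1, a_4 = 9, b_4 = 2, c_4 = 1, s_4 = 1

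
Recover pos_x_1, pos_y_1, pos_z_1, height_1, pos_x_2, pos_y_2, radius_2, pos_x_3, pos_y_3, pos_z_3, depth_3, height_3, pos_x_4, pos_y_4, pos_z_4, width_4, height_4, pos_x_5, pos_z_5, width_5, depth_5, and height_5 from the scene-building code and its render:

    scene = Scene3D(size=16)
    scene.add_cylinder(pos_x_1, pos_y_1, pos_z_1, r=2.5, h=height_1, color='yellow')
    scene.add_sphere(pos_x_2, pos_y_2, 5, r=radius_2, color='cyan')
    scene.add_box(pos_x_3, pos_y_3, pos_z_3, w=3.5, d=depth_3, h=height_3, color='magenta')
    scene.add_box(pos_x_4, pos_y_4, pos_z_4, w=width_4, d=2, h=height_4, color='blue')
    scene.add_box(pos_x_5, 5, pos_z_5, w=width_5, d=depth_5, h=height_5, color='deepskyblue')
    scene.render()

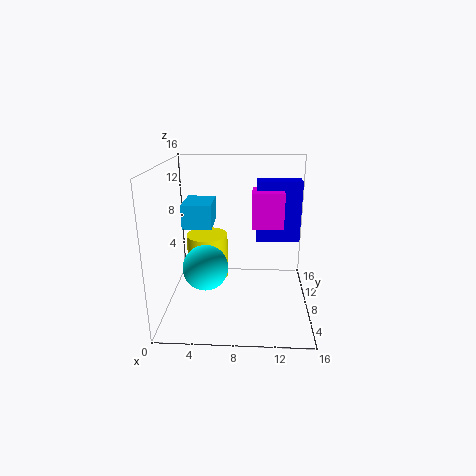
pos_x_1 = 4
pos_y_1 = 11.5
pos_z_1 = 1.5
height_1 = 5.5
pos_x_2 = 4.5
pos_y_2 = 6.5
radius_2 = 2.5
pos_x_3 = 9.5
pos_y_3 = 8
pos_z_3 = 9
depth_3 = 3.5
height_3 = 4
pos_x_4 = 10
pos_y_4 = 9.5
pos_z_4 = 7
width_4 = 5
height_4 = 7
pos_x_5 = 2.5
pos_z_5 = 10
width_5 = 3
depth_5 = 4
height_5 = 2.5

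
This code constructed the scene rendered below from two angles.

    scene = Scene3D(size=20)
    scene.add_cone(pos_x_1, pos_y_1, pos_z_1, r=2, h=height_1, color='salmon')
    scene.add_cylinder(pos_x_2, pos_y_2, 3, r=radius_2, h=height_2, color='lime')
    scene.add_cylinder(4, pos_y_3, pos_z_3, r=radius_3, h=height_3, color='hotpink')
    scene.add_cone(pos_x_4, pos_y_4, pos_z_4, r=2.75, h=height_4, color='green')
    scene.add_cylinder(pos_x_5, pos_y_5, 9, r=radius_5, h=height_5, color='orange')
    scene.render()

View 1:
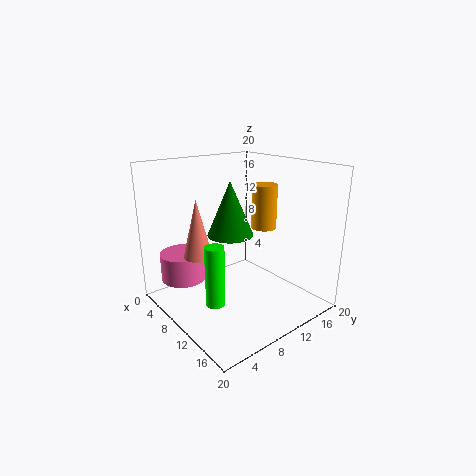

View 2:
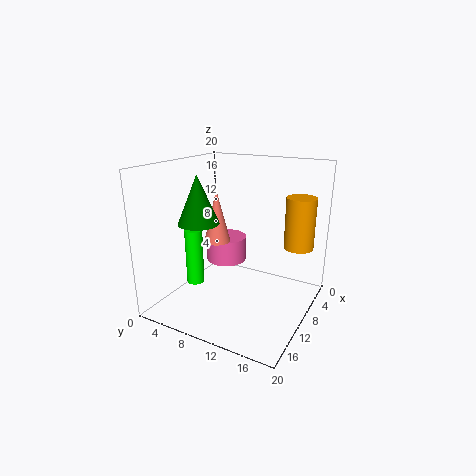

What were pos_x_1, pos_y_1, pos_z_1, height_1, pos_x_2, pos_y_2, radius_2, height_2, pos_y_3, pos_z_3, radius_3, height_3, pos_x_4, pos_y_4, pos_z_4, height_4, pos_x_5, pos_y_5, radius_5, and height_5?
pos_x_1 = 7.5, pos_y_1 = 5, pos_z_1 = 7.75, height_1 = 8, pos_x_2 = 12.5, pos_y_2 = 4.25, radius_2 = 1.25, height_2 = 8, pos_y_3 = 4.5, pos_z_3 = 3.25, radius_3 = 3.25, height_3 = 4, pos_x_4 = 13.5, pos_y_4 = 6, pos_z_4 = 12.5, height_4 = 6.5, pos_x_5 = 7, pos_y_5 = 17.75, radius_5 = 2, height_5 = 7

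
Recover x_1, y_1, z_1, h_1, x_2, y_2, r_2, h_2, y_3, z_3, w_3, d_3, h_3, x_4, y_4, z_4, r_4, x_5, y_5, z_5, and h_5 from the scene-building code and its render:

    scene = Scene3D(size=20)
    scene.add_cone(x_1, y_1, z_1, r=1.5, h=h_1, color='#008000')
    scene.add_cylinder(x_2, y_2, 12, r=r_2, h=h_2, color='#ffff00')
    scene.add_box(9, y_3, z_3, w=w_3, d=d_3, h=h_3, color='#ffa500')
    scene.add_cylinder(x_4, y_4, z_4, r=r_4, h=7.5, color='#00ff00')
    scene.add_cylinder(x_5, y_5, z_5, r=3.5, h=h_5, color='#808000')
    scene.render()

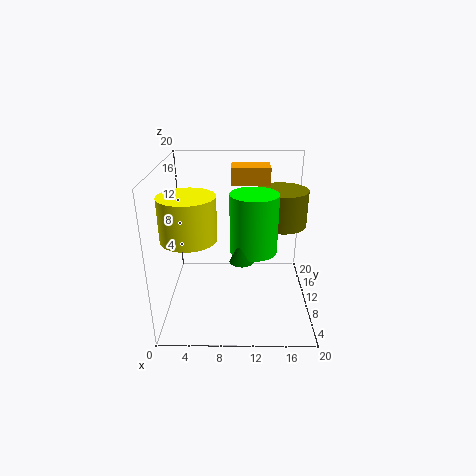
x_1 = 10.5
y_1 = 4.5
z_1 = 9.5
h_1 = 3
x_2 = 4
y_2 = 5.5
r_2 = 3.5
h_2 = 5.5
y_3 = 13
z_3 = 16.5
w_3 = 5.5
d_3 = 3.5
h_3 = 2.5
x_4 = 12
y_4 = 6.5
z_4 = 10
r_4 = 3
x_5 = 16
y_5 = 11.5
z_5 = 11.5
h_5 = 5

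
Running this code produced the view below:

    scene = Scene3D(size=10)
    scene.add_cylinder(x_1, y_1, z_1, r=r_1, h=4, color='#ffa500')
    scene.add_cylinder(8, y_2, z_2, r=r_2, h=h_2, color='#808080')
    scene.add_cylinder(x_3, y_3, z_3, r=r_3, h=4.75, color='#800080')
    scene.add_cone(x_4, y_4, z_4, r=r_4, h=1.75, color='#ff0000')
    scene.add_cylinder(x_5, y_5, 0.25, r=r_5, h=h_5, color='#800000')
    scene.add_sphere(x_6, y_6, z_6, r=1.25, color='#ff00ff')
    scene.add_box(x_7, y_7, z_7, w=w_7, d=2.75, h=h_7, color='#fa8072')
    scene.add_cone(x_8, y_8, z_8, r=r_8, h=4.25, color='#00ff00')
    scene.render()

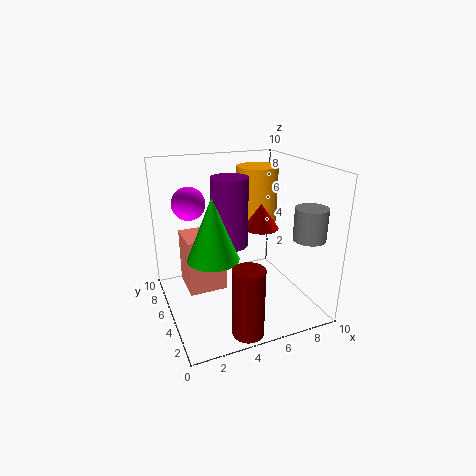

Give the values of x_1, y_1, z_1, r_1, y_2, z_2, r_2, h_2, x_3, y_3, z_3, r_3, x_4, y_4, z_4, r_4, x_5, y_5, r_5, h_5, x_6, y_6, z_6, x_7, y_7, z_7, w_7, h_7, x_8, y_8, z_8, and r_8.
x_1 = 7.25
y_1 = 6.75
z_1 = 5.5
r_1 = 1.5
y_2 = 1
z_2 = 6
r_2 = 1
h_2 = 2
x_3 = 4.5
y_3 = 5.25
z_3 = 4.5
r_3 = 1.25
x_4 = 6.75
y_4 = 5
z_4 = 5.5
r_4 = 1.25
x_5 = 4
y_5 = 1
r_5 = 1
h_5 = 4.5
x_6 = 2.5
y_6 = 8.5
z_6 = 6.75
x_7 = 1.5
y_7 = 5.25
z_7 = 1
w_7 = 2.75
h_7 = 4
x_8 = 3
y_8 = 4.5
z_8 = 4
r_8 = 1.75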